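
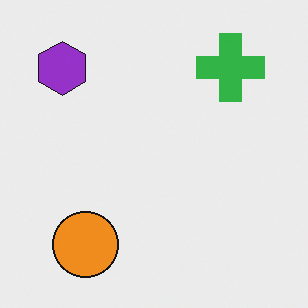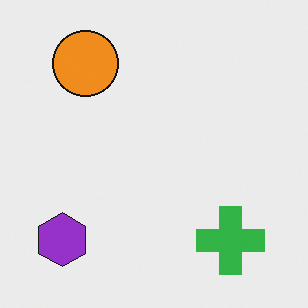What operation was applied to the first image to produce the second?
Flipped vertically (top ↔ bottom).

The orange circle is in the bottom-left of the first image and the top-left of the second — shapes on opposite sides of the horizontal midline have swapped in a mirror flip.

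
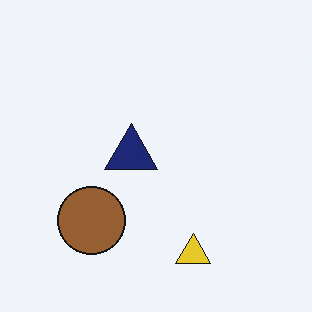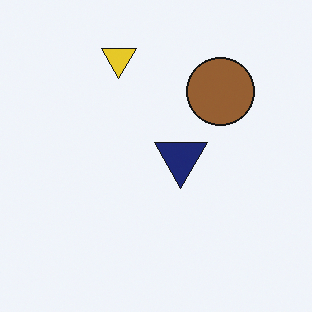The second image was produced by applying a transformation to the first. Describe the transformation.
The image was rotated 180°.

The yellow triangle sits in the bottom of the first image and the top of the second — consistent with a whole-image 180° rotation.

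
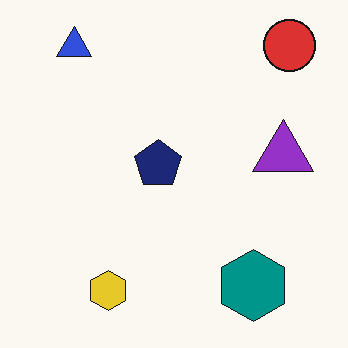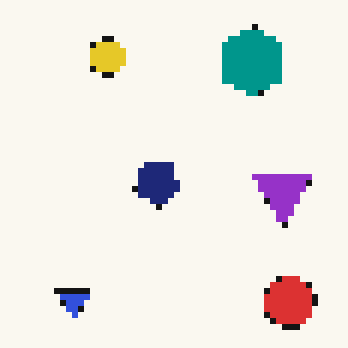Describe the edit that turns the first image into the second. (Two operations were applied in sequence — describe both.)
It was flipped vertically (top ↔ bottom), then pixelated into visible square blocks.

The red circle is in the top-right of the first image and the bottom-right of the second — shapes on opposite sides of the horizontal midline have swapped in a mirror flip. Shapes are reduced to large square blocks; fine edges and outlines are lost — a downscale-then-upscale (mosaic) effect.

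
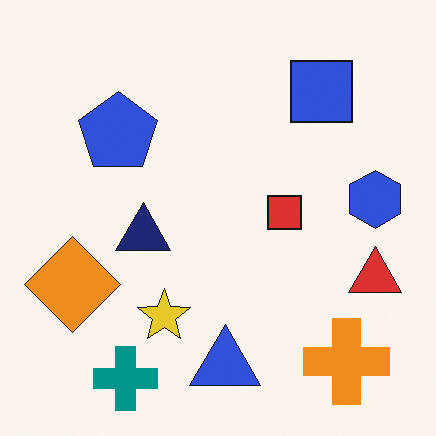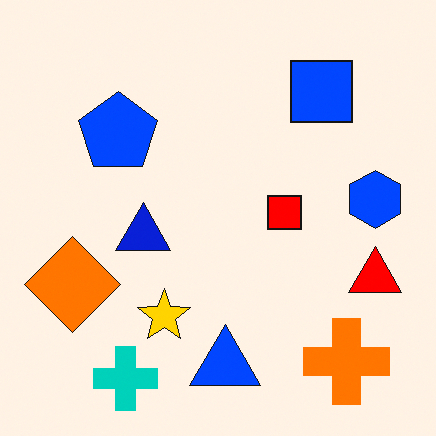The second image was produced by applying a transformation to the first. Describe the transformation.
It was made much more vivid (saturation change).

All colors are more vivid — a global saturation change.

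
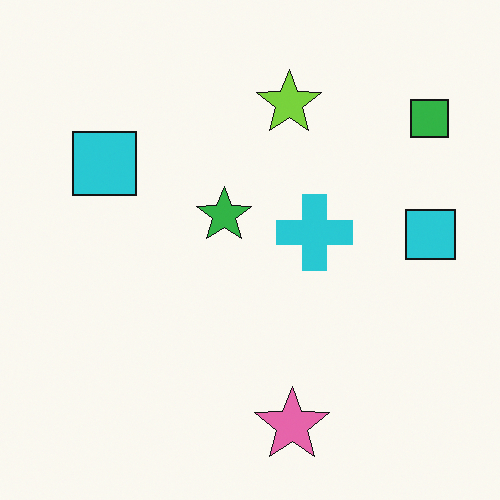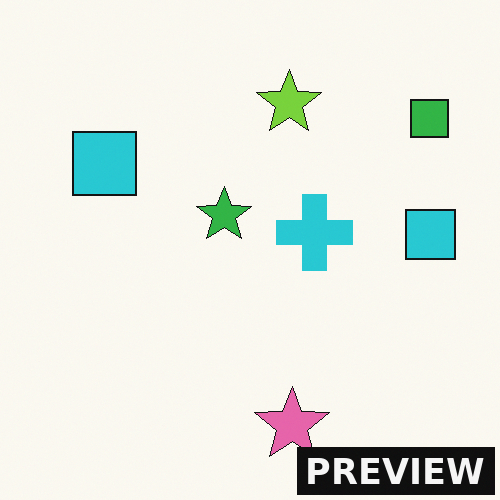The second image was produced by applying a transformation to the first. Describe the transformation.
The transformation is: watermarked with the text "PREVIEW" in the lower-right corner.

A dark label reading "PREVIEW" appears in the lower-right corner.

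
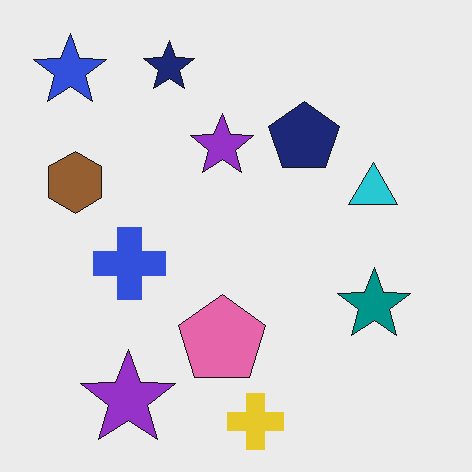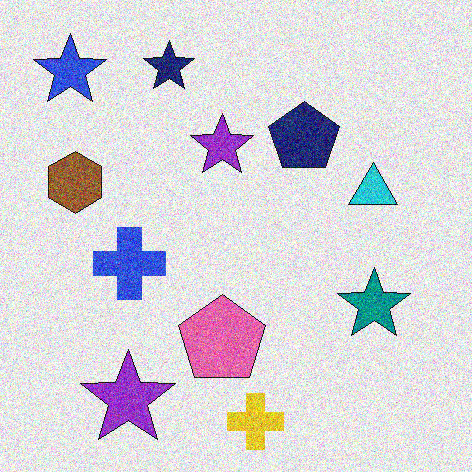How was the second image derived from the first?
This is the original image degraded with a thick layer of grain.

Random speckle covers the whole image, including the flat background.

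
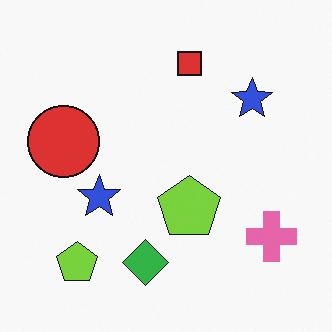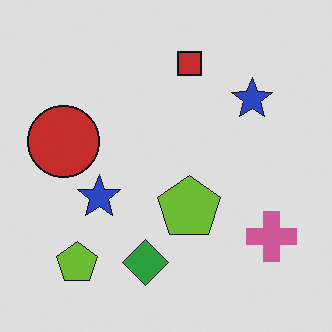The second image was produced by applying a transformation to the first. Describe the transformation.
This is the original image slightly darkened.

Every pixel — background and shapes alike — is uniformly darkened.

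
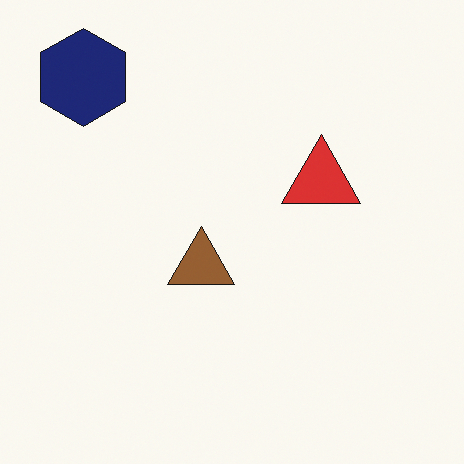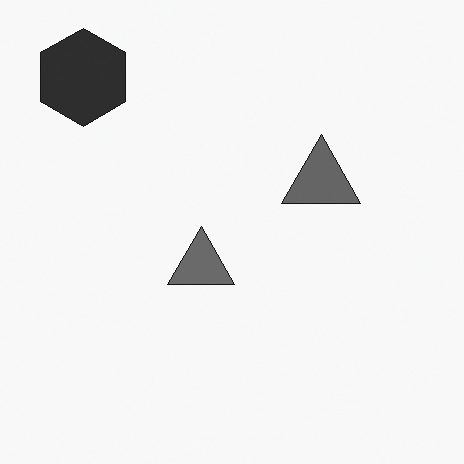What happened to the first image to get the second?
It was converted to grayscale.

All color is removed — every shape is now a shade of grey.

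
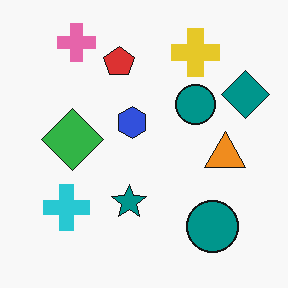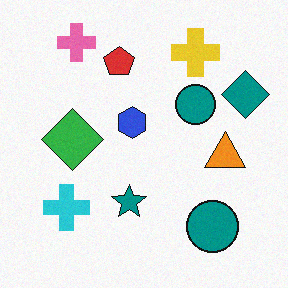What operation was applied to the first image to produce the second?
It was degraded with light additive noise.

Random speckle covers the whole image, including the flat background.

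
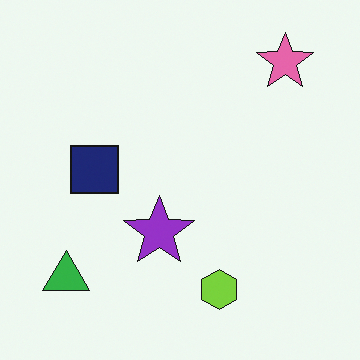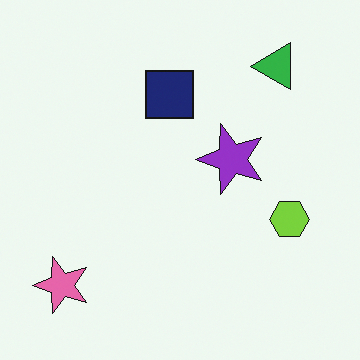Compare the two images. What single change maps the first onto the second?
The transformation is: transposed (reflected across the top-left ↔ bottom-right diagonal).

Shapes have swapped their row and column positions — what was in the top-right is now in the bottom-left — a diagonal reflection.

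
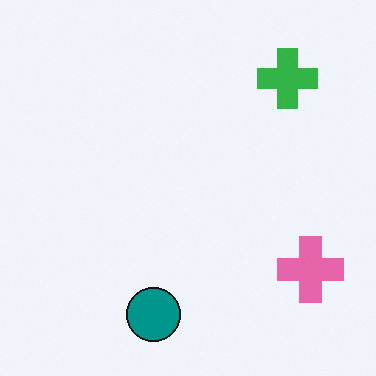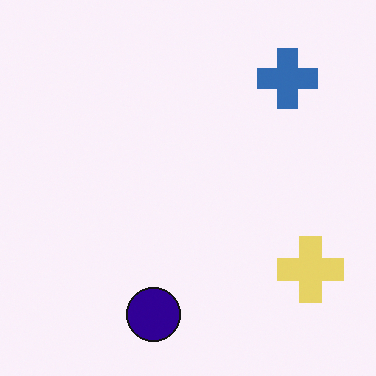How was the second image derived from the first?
The image was hue-shifted by a moderate amount.

Every shape's color has rotated by the same amount around the hue wheel — a uniform hue shift.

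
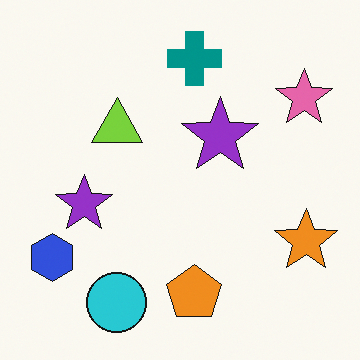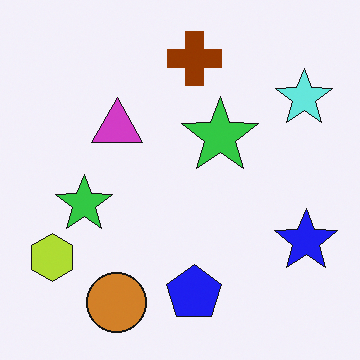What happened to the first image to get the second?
The transformation is: hue-shifted by a large amount.

Every shape's color has rotated by the same amount around the hue wheel — a uniform hue shift.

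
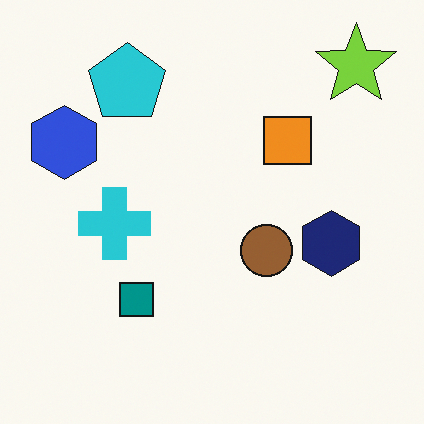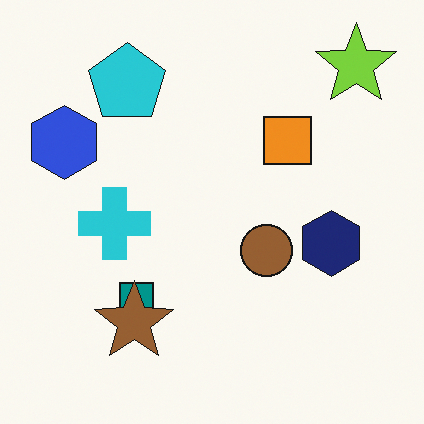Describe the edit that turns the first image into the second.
The second image is the first overlaid with an additional brown star.

A brown star appears in the second image that is absent from the first.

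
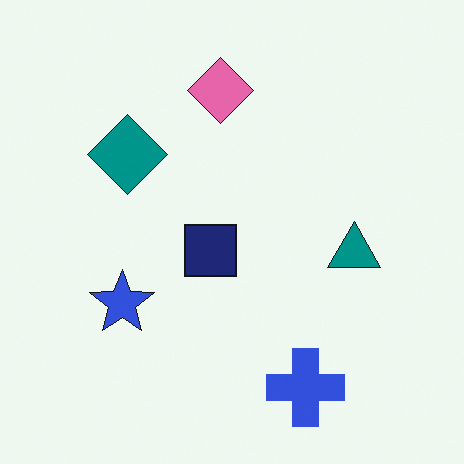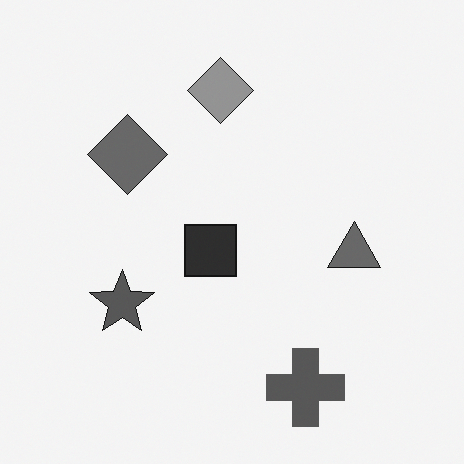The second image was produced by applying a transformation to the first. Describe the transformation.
The second image is the first converted to grayscale.

All color is removed — every shape is now a shade of grey.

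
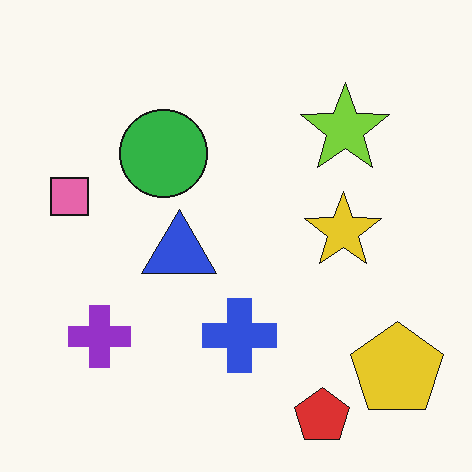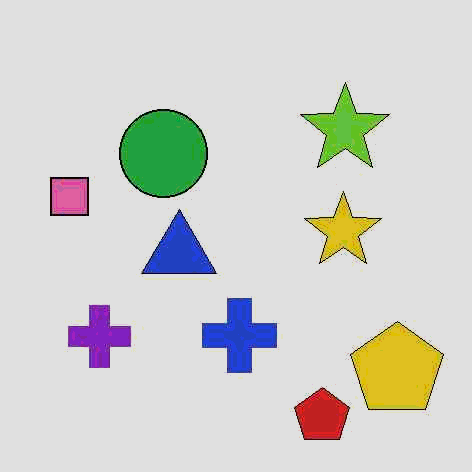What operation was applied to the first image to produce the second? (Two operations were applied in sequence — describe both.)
It was given moderate JPEG compression, then moderately posterized.

Blocky 8×8 compression artifacts appear around shape edges and the flat background shows ringing — characteristic JPEG degradation. Each flat color has snapped to a coarser quantized level — most visibly, the near-white background has dropped to a flat grey.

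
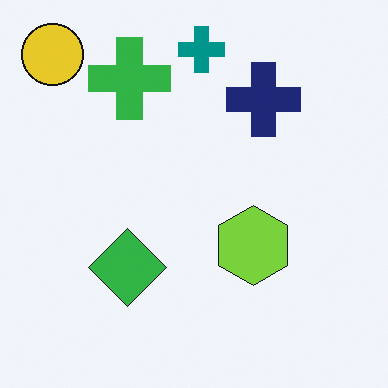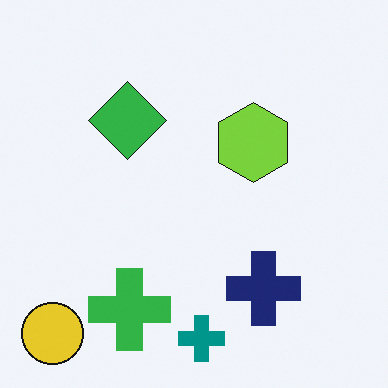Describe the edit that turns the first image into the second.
Flipped vertically (top ↔ bottom).

The teal cross is in the top of the first image and the bottom of the second — shapes on opposite sides of the horizontal midline have swapped in a mirror flip.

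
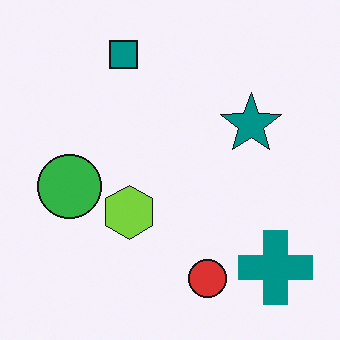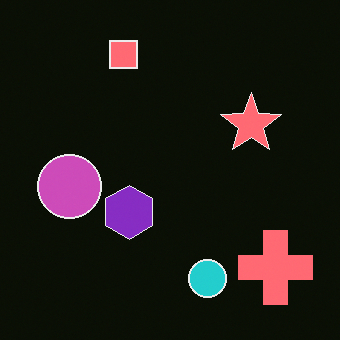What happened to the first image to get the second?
Color-inverted (negative).

The light background has become dark and every shape's color is its complement — a photographic negative.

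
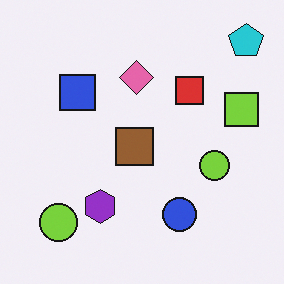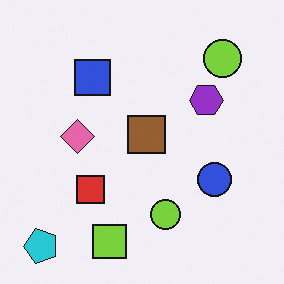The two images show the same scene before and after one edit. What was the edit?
The image was transposed (reflected across the top-left ↔ bottom-right diagonal).

Shapes have swapped their row and column positions — what was in the top-right is now in the bottom-left — a diagonal reflection.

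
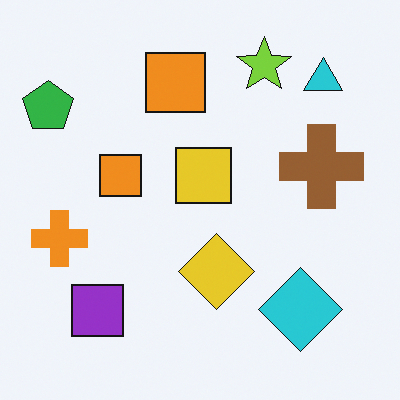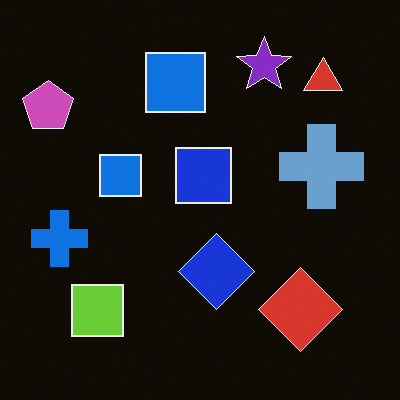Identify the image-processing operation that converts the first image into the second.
The image was color-inverted (negative).

The light background has become dark and every shape's color is its complement — a photographic negative.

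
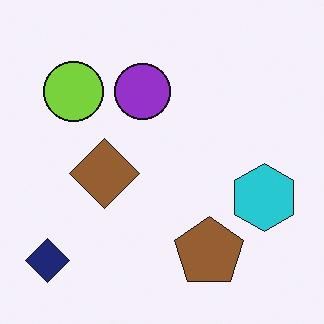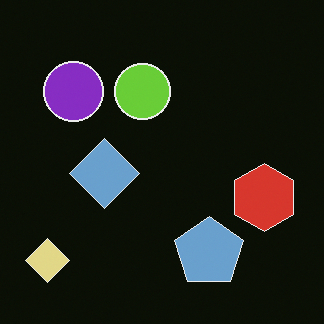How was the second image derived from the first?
It was color-inverted (negative).

The light background has become dark and every shape's color is its complement — a photographic negative.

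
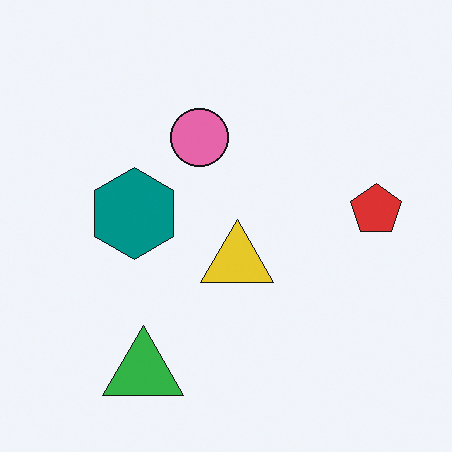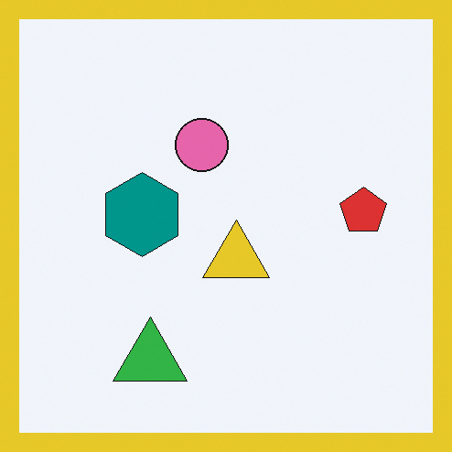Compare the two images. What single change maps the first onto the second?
The second image is the first framed with a yellow border.

A solid yellow frame runs around the edge of the second image, with the content slightly shrunk inside it.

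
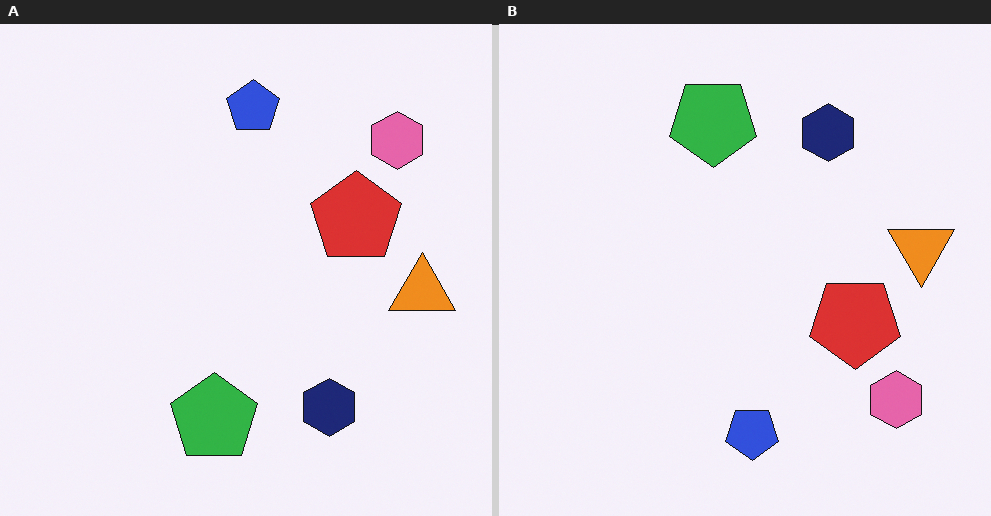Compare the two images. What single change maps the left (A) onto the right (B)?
This is the original image flipped vertically (top ↔ bottom).

The blue pentagon is in the top of the left (A) image and the bottom of the right (B) — shapes on opposite sides of the horizontal midline have swapped in a mirror flip.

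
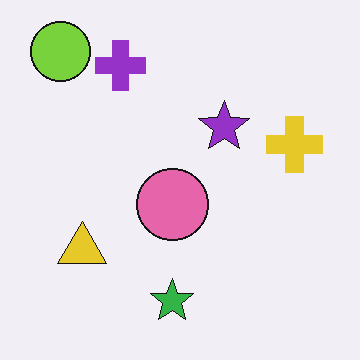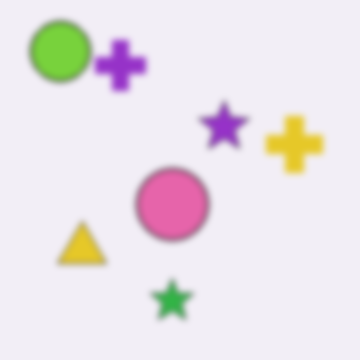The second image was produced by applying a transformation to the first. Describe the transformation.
This is the original image noticeably gaussian-blurred.

Shape edges and outlines are uniformly softened across the whole image.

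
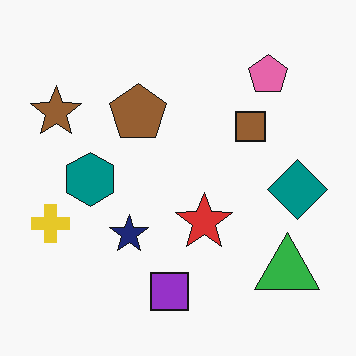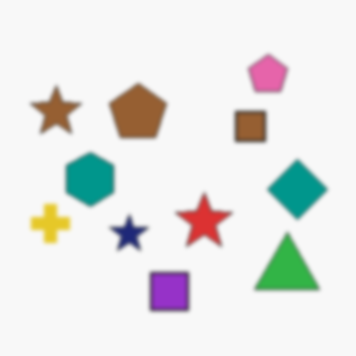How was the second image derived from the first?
This is the original image given a subtle gaussian blur.

Shape edges and outlines are uniformly softened across the whole image.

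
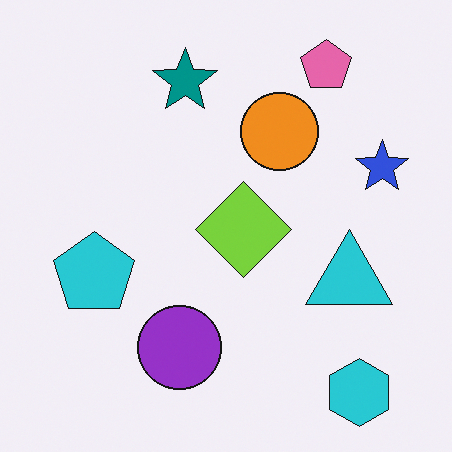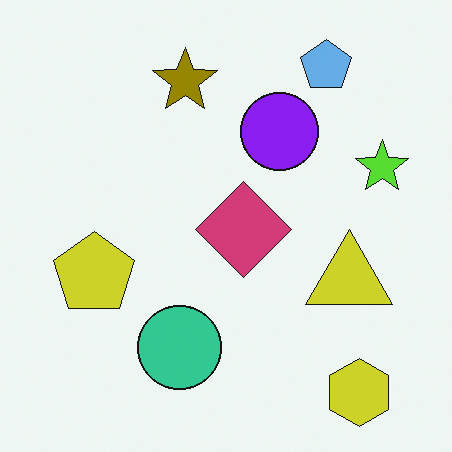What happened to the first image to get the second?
It was hue-shifted through roughly half the color wheel.

Every shape's color has rotated by the same amount around the hue wheel — a uniform hue shift.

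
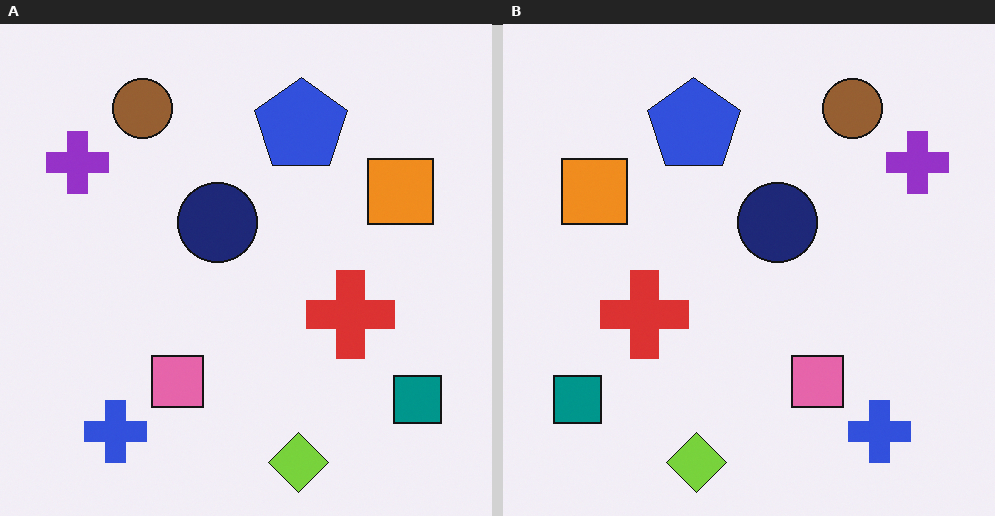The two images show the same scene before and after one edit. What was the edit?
The transformation is: flipped horizontally (left ↔ right).

The teal square is in the bottom-right of the left (A) image and the bottom-left of the right (B) — shapes on opposite sides of the vertical midline have swapped in a mirror flip.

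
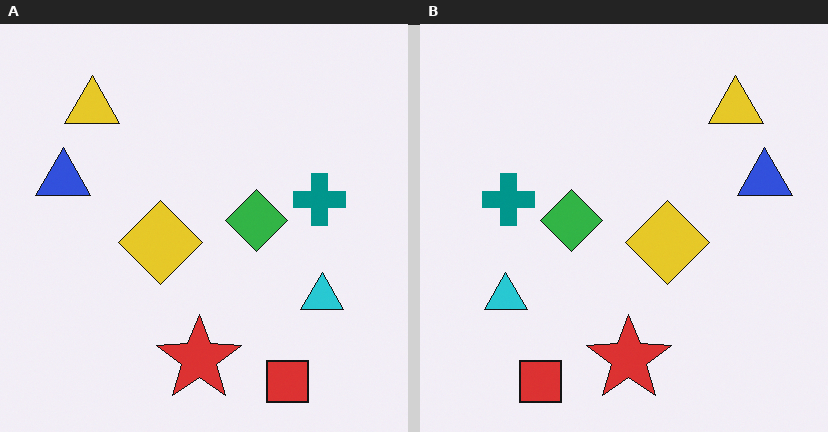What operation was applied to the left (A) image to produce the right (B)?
The image was flipped horizontally (left ↔ right).

The blue triangle is in the left of the left (A) image and the right of the right (B) — shapes on opposite sides of the vertical midline have swapped in a mirror flip.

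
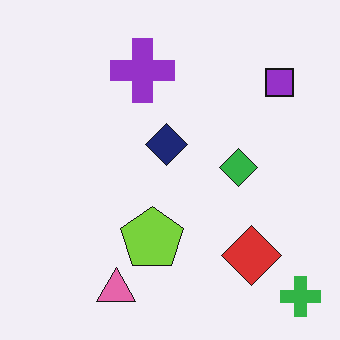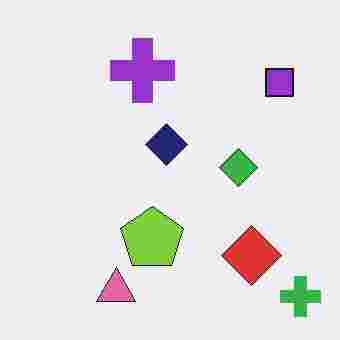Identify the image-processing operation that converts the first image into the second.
It was heavily JPEG-compressed with obvious blocking artifacts.

Blocky 8×8 compression artifacts appear around shape edges and the flat background shows ringing — characteristic JPEG degradation.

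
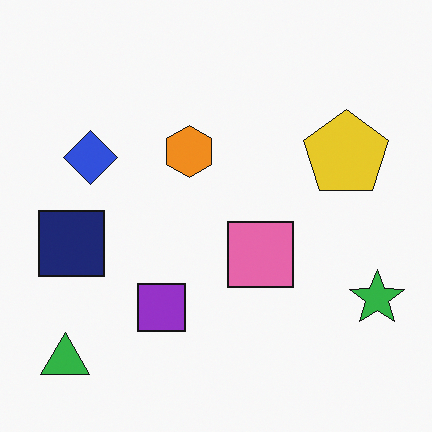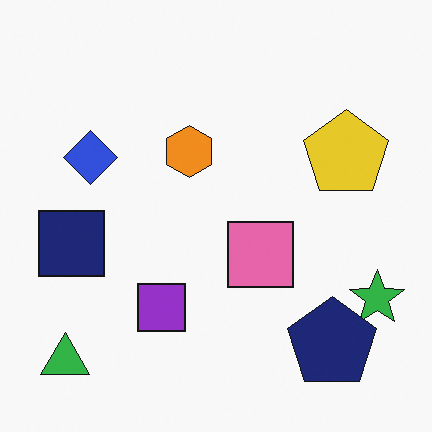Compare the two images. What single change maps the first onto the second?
The image was overlaid with an additional navy pentagon.

A navy pentagon appears in the second image that is absent from the first.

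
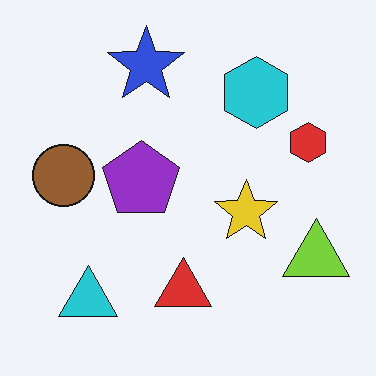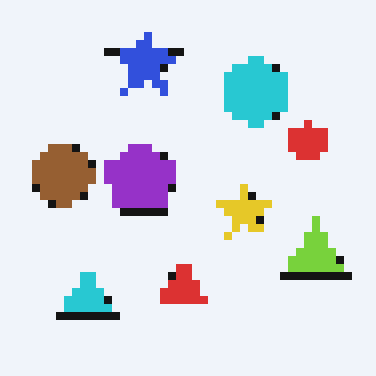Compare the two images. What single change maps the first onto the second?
The transformation is: pixelated into visible square blocks.

Shapes are reduced to large square blocks; fine edges and outlines are lost — a downscale-then-upscale (mosaic) effect.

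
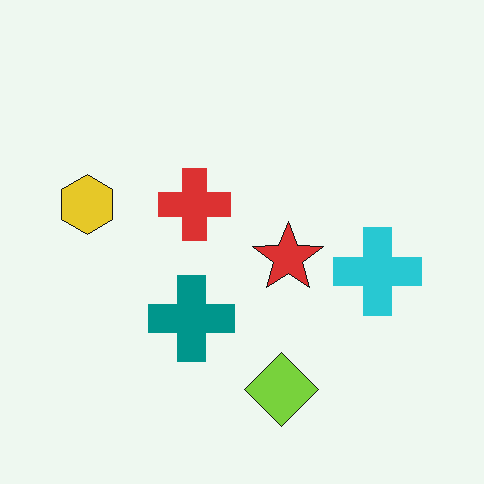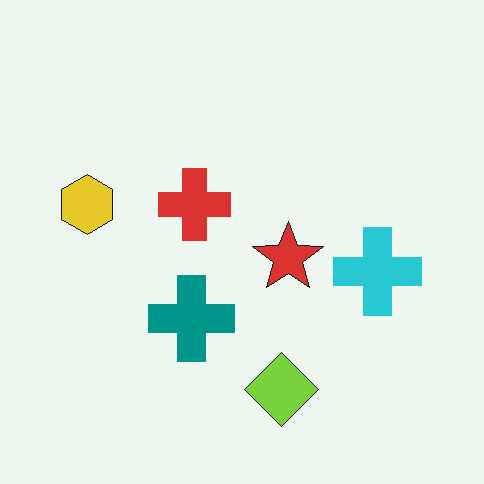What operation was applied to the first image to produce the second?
The second image is the first JPEG-compressed with visible artifacts.

Blocky 8×8 compression artifacts appear around shape edges and the flat background shows ringing — characteristic JPEG degradation.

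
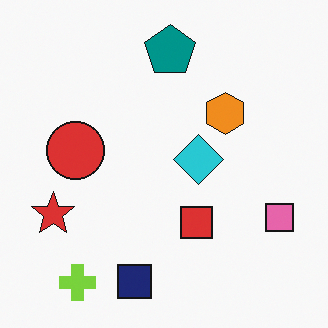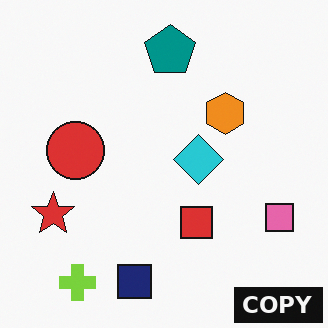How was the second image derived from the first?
The second image is the first watermarked with the text "COPY" in the lower-right corner.

A dark label reading "COPY" appears in the lower-right corner.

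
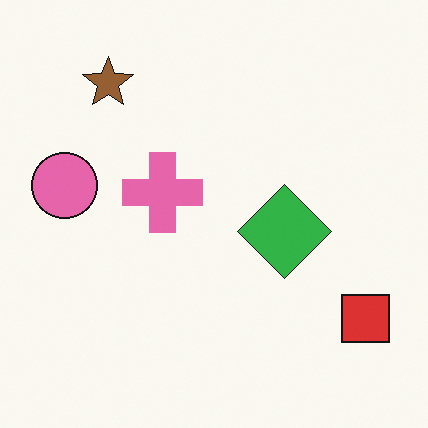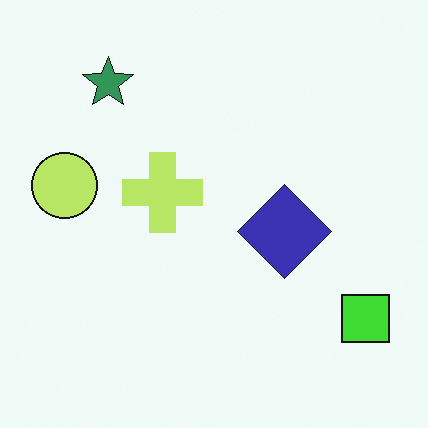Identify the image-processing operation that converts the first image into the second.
This is the original image hue-shifted by a moderate amount.

Every shape's color has rotated by the same amount around the hue wheel — a uniform hue shift.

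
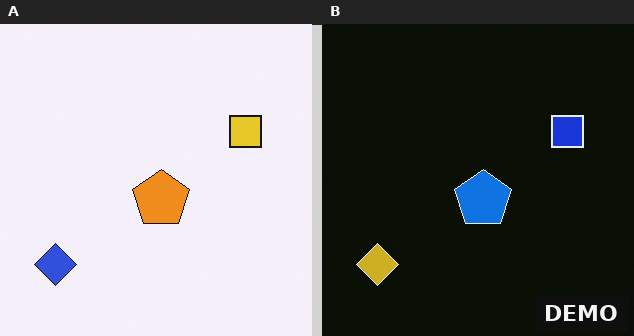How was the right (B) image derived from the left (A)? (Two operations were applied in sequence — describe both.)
It was color-inverted (negative), then watermarked with the text "DEMO" in the lower-right corner.

The light background has become dark and every shape's color is its complement — a photographic negative. A dark label reading "DEMO" appears in the lower-right corner.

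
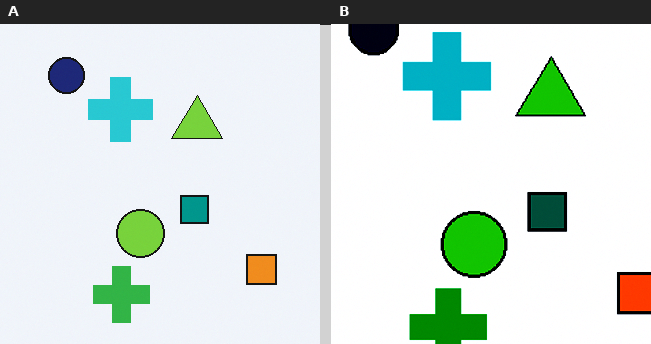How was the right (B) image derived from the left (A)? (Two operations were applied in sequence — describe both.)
This is the original image cropped slightly and scaled back up, then given much higher contrast.

The visible shapes are larger and the field of view is narrower; shapes near the original edges may be partly or wholly outside the frame — a crop-and-rescale. Tones are pushed away from mid-grey across the whole image — a global contrast change.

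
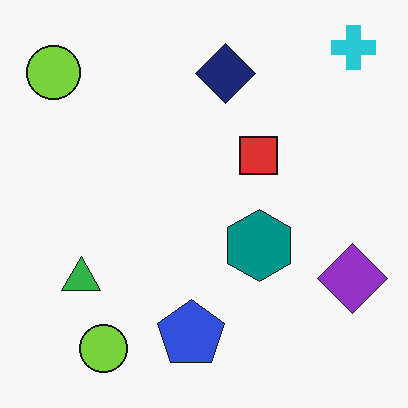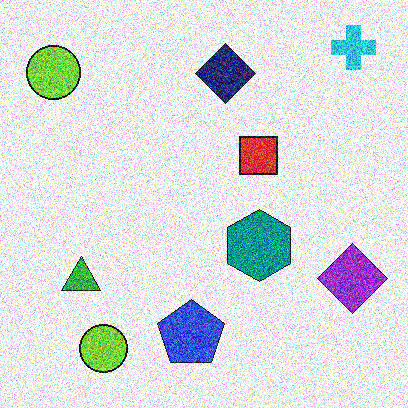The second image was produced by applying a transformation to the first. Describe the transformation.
Degraded with a thick layer of grain.

Random speckle covers the whole image, including the flat background.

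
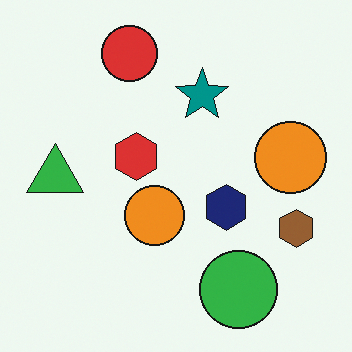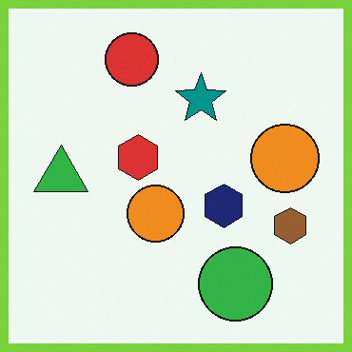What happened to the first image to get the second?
The second image is the first framed with a lime border.

A solid lime frame runs around the edge of the second image, with the content slightly shrunk inside it.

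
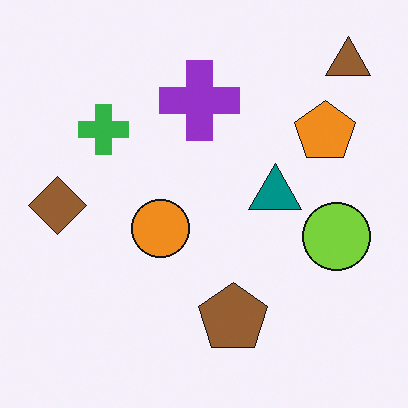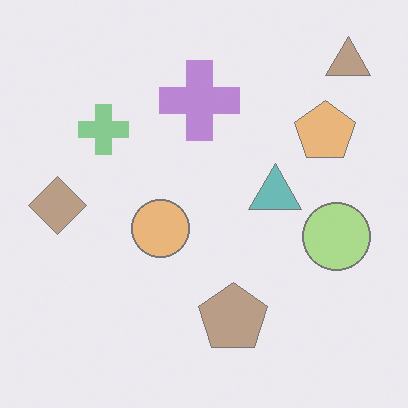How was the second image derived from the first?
The second image is the first washed out (contrast reduced).

Tones are pushed toward mid-grey across the whole image — a global contrast change.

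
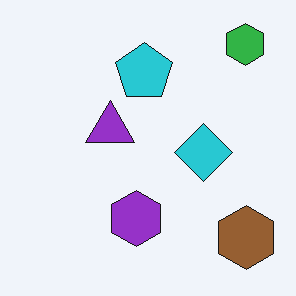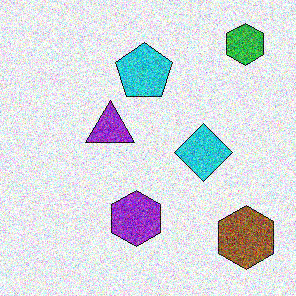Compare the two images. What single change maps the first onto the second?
Degraded with heavy additive noise.

Random speckle covers the whole image, including the flat background.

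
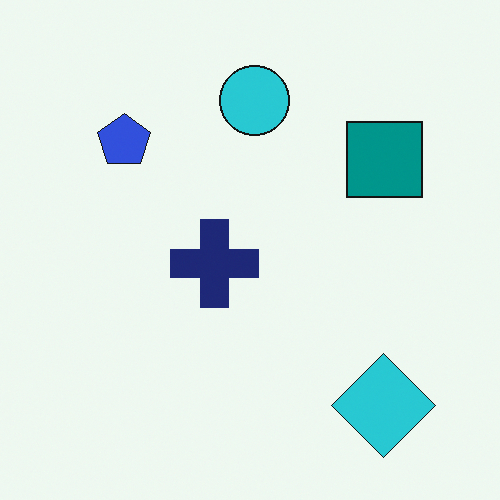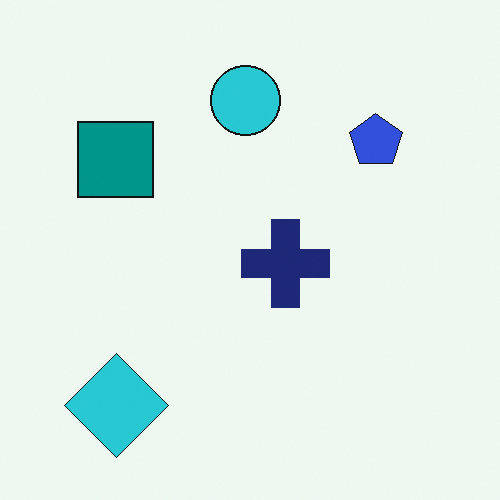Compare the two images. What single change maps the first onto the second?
Flipped horizontally (left ↔ right).

The teal square is in the top-right of the first image and the top-left of the second — shapes on opposite sides of the vertical midline have swapped in a mirror flip.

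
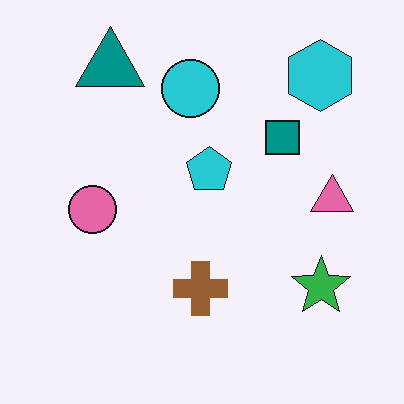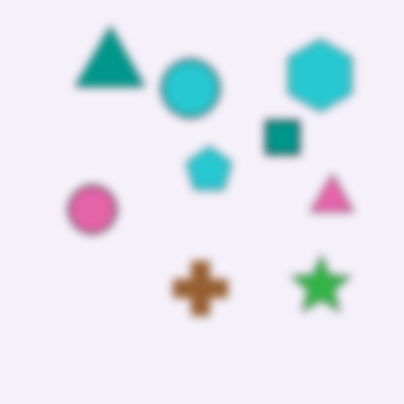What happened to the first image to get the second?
This is the original image noticeably gaussian-blurred.

Shape edges and outlines are uniformly softened across the whole image.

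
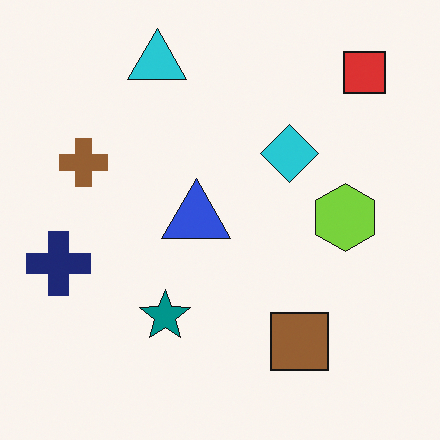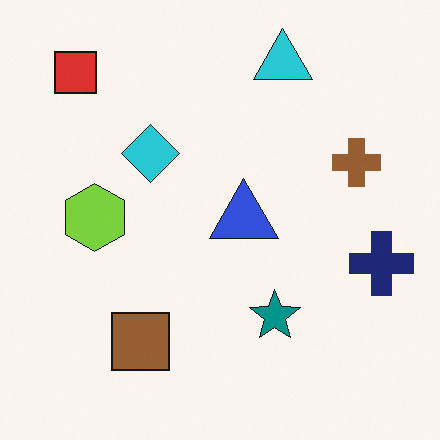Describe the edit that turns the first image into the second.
The image was flipped horizontally (left ↔ right).

The navy cross is in the left of the first image and the right of the second — shapes on opposite sides of the vertical midline have swapped in a mirror flip.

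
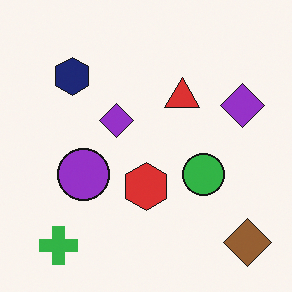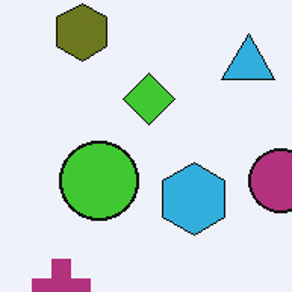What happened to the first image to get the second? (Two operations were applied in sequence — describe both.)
It was cropped slightly and scaled back up, then hue-shifted through roughly half the color wheel.

The visible shapes are larger and the field of view is narrower; shapes near the original edges may be partly or wholly outside the frame — a crop-and-rescale. Every shape's color has rotated by the same amount around the hue wheel — a uniform hue shift.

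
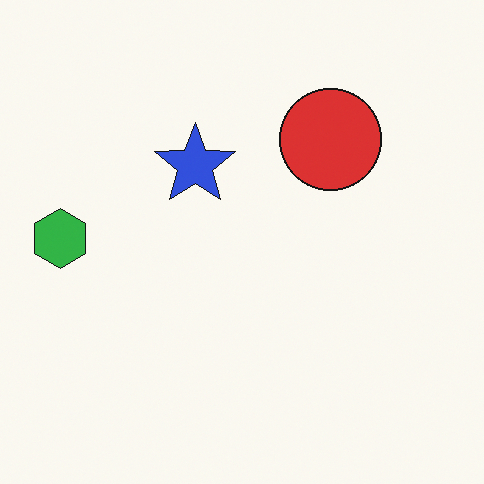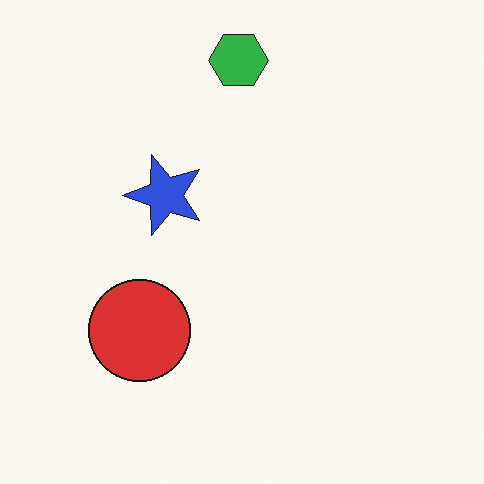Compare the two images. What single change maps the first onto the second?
The transformation is: transposed (reflected across the top-left ↔ bottom-right diagonal).

Shapes have swapped their row and column positions — what was in the top-right is now in the bottom-left — a diagonal reflection.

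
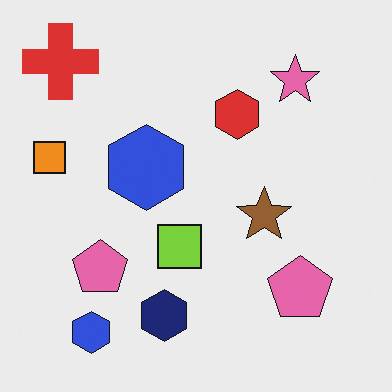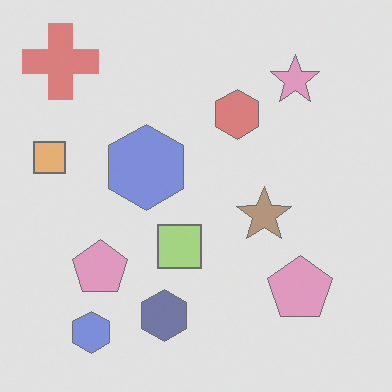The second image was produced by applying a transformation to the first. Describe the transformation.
It was washed out (contrast reduced).

Tones are pushed toward mid-grey across the whole image — a global contrast change.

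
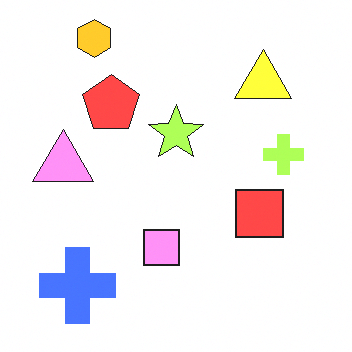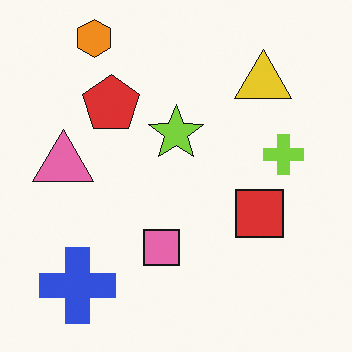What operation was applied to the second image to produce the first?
It was noticeably brightened.

Every pixel — background and shapes alike — is uniformly brightened.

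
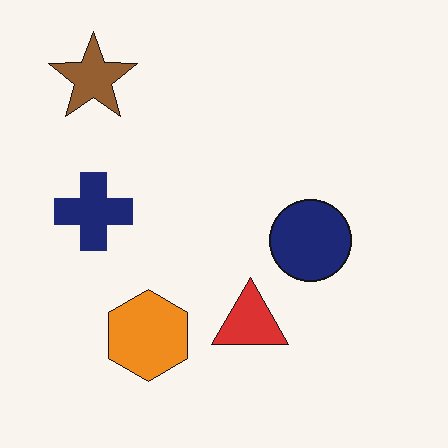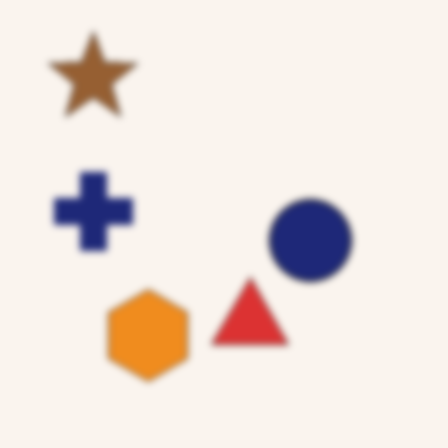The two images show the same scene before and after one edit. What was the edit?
The image was noticeably gaussian-blurred.

Shape edges and outlines are uniformly softened across the whole image.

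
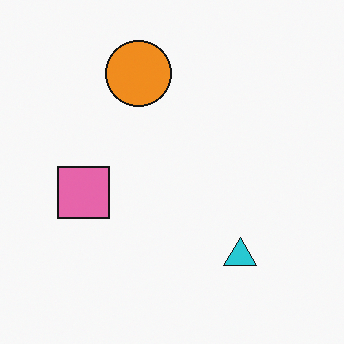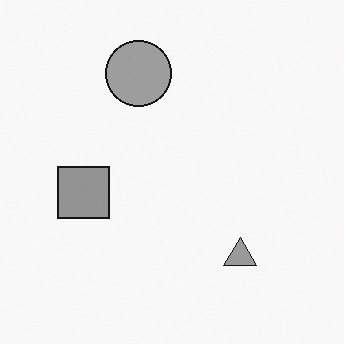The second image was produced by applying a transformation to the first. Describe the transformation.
The transformation is: converted to grayscale.

All color is removed — every shape is now a shade of grey.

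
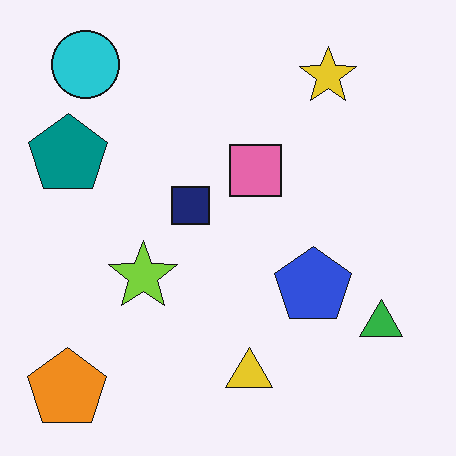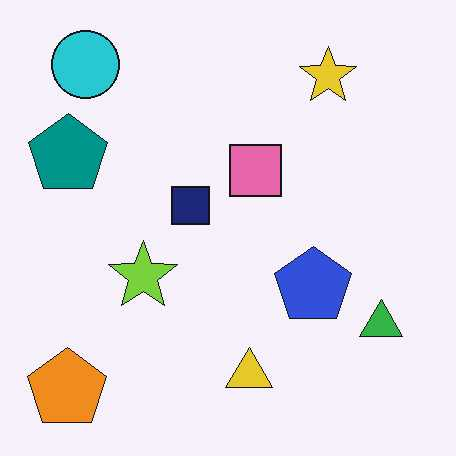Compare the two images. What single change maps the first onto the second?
This is the original image given moderate JPEG compression.

Blocky 8×8 compression artifacts appear around shape edges and the flat background shows ringing — characteristic JPEG degradation.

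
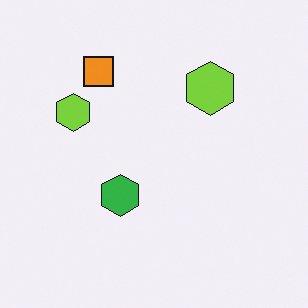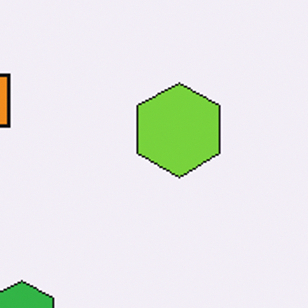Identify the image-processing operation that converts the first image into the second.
It was cropped tightly and scaled back up.

The visible shapes are larger and the field of view is narrower; shapes near the original edges may be partly or wholly outside the frame — a crop-and-rescale.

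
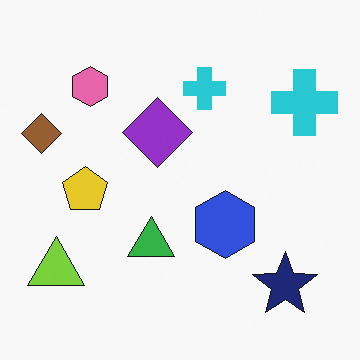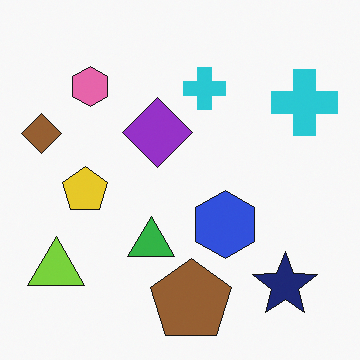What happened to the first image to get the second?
The transformation is: overlaid with an additional brown pentagon.

A brown pentagon appears in the second image that is absent from the first.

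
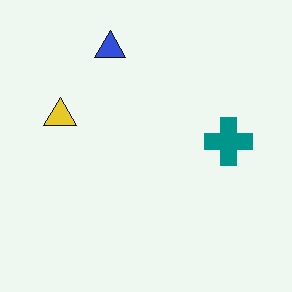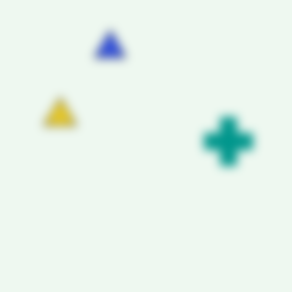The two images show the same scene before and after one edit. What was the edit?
The transformation is: moderately blurred.

Shape edges and outlines are uniformly softened across the whole image.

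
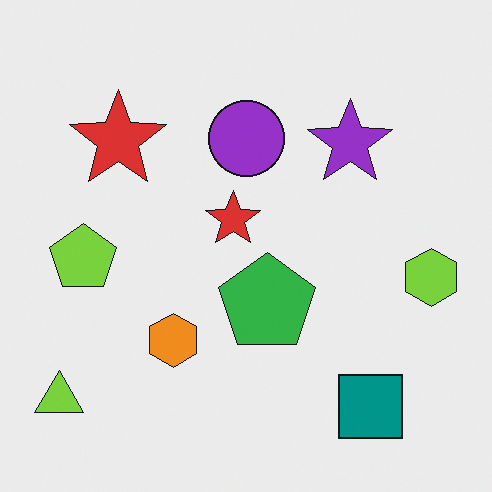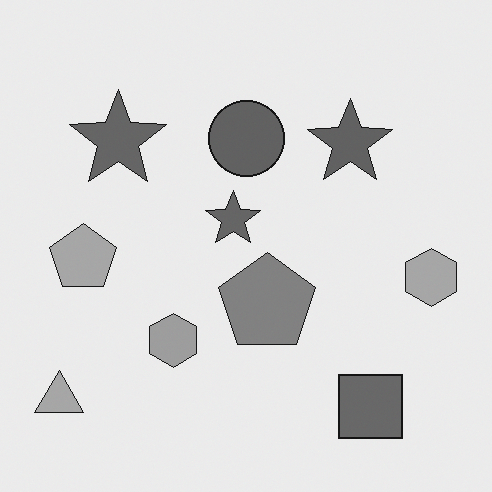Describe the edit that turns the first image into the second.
The transformation is: converted to grayscale.

All color is removed — every shape is now a shade of grey.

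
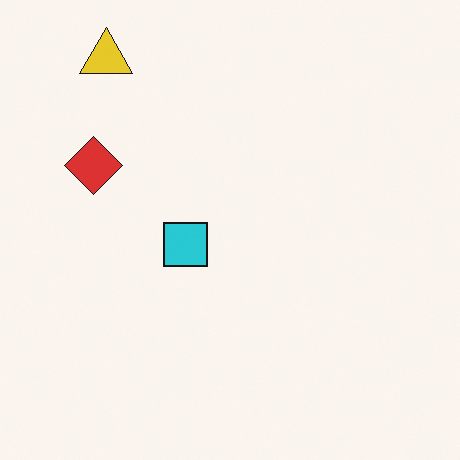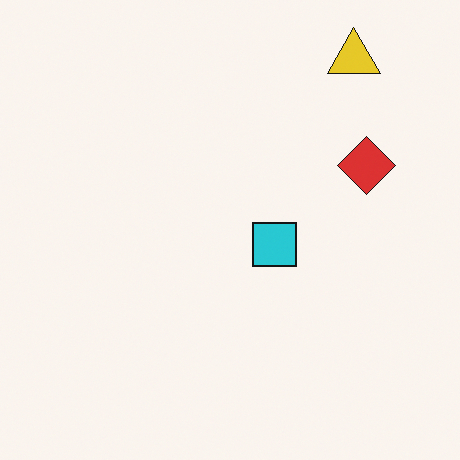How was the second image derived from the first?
The transformation is: flipped horizontally (left ↔ right).

The red diamond is in the left of the first image and the right of the second — shapes on opposite sides of the vertical midline have swapped in a mirror flip.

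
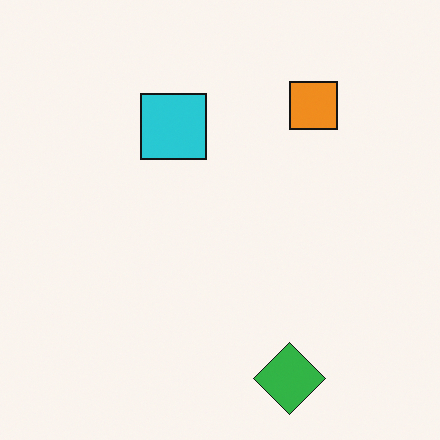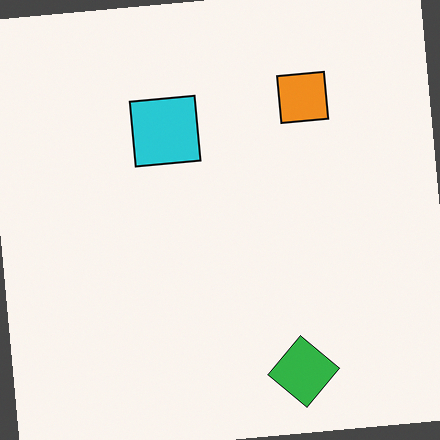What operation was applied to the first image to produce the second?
Rotated counter-clockwise by a slight angle.

Every shape is tilted by the same angle and the image corners show triangular fill wedges — a whole-image rotation by a non-right angle.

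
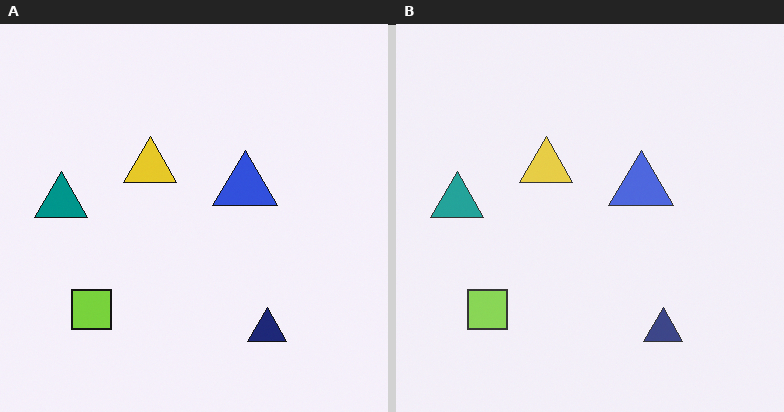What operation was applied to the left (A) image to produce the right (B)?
It was given slightly reduced contrast.

Tones are pushed toward mid-grey across the whole image — a global contrast change.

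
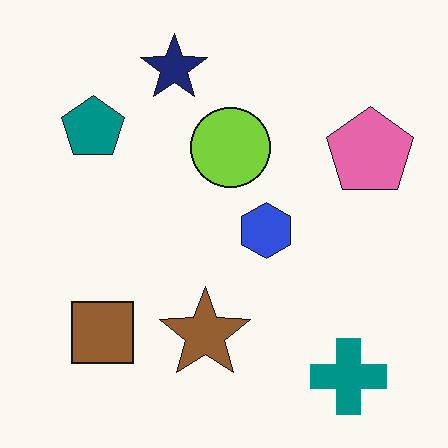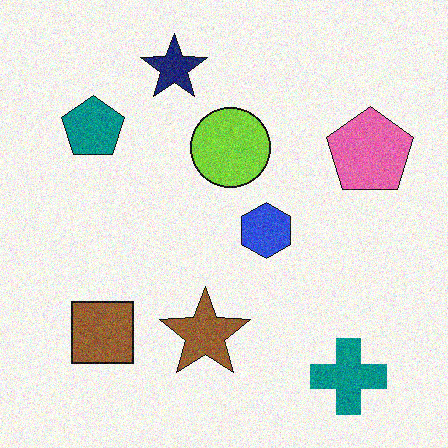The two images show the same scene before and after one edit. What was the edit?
It was degraded with moderate additive noise.

Random speckle covers the whole image, including the flat background.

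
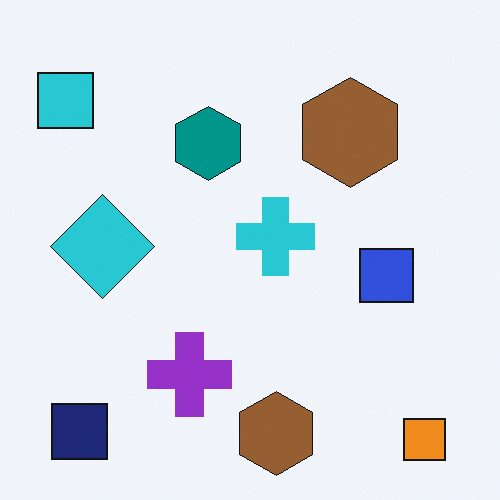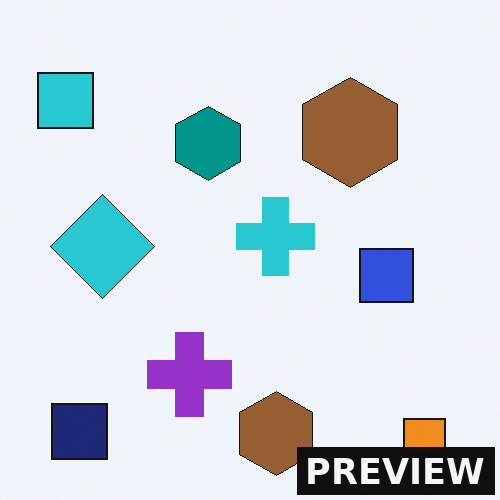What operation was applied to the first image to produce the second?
It was watermarked with the text "PREVIEW" in the lower-right corner.

A dark label reading "PREVIEW" appears in the lower-right corner.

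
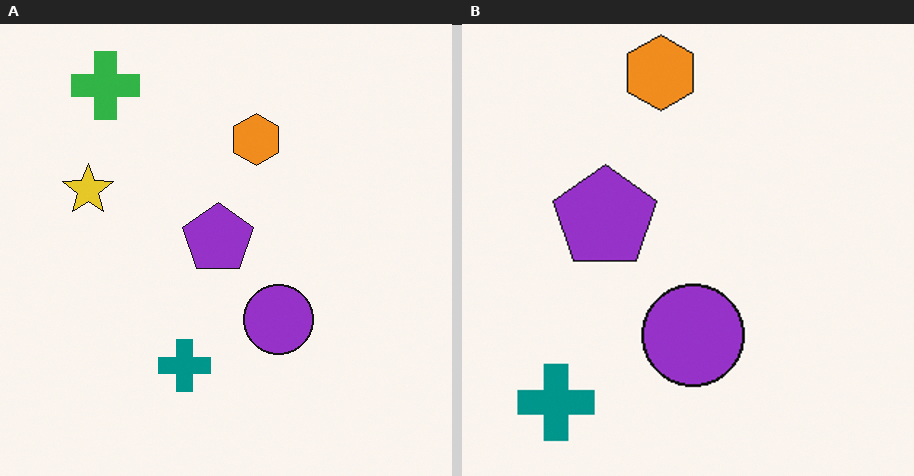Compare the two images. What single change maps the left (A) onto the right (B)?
It was cropped to a modestly smaller region and rescaled.

The visible shapes are larger and the field of view is narrower; shapes near the original edges may be partly or wholly outside the frame — a crop-and-rescale.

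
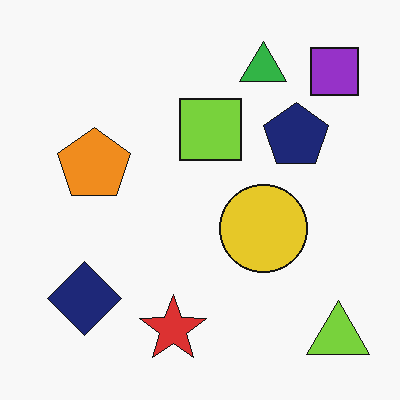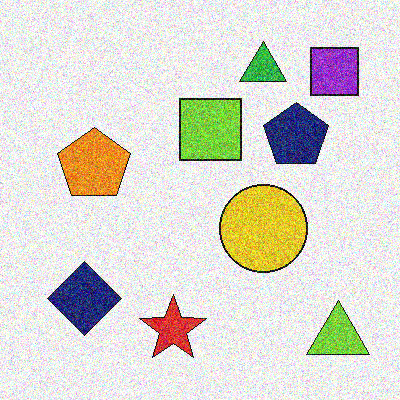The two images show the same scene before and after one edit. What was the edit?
This is the original image degraded with heavy additive noise.

Random speckle covers the whole image, including the flat background.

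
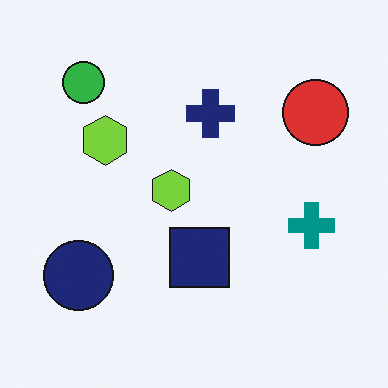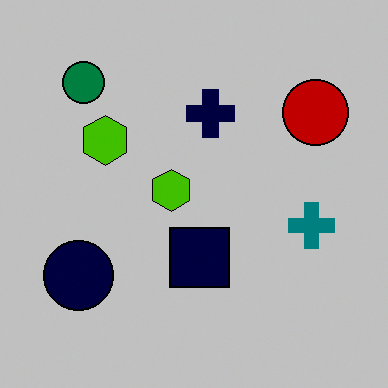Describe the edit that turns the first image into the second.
The transformation is: aggressively posterized.

Each flat color has snapped to a coarser quantized level — most visibly, the near-white background has dropped to a flat grey.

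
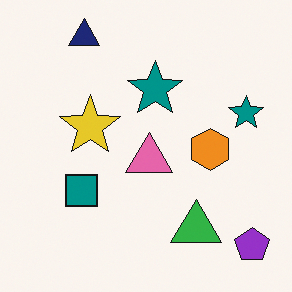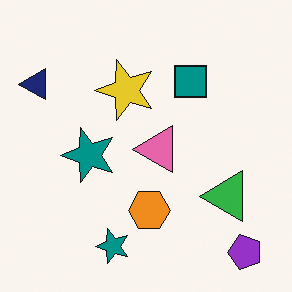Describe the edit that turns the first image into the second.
Transposed (reflected across the top-left ↔ bottom-right diagonal).

Shapes have swapped their row and column positions — what was in the top-right is now in the bottom-left — a diagonal reflection.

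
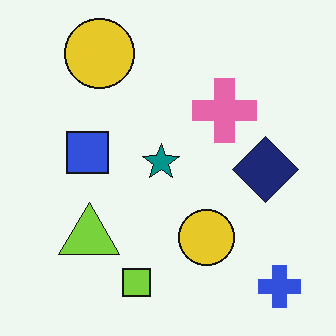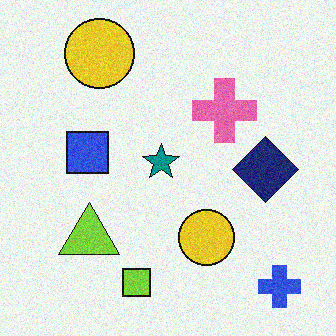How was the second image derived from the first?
The transformation is: degraded with visible gaussian noise.

Random speckle covers the whole image, including the flat background.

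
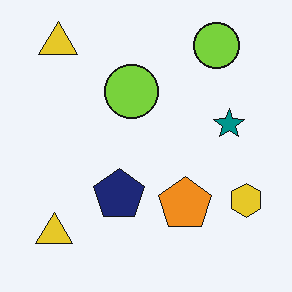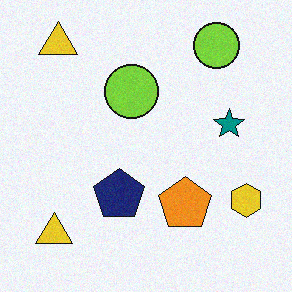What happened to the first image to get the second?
The image was degraded with subtle gaussian noise.

Random speckle covers the whole image, including the flat background.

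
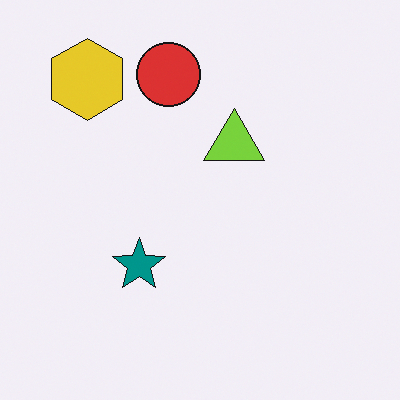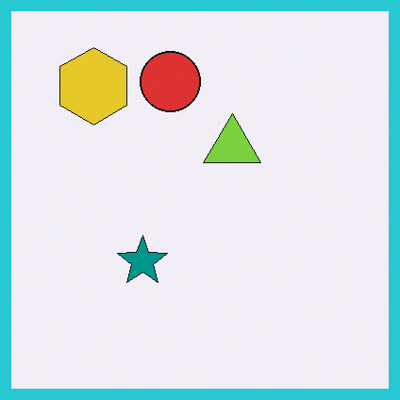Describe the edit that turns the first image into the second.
This is the original image framed with a cyan border.

A solid cyan frame runs around the edge of the second image, with the content slightly shrunk inside it.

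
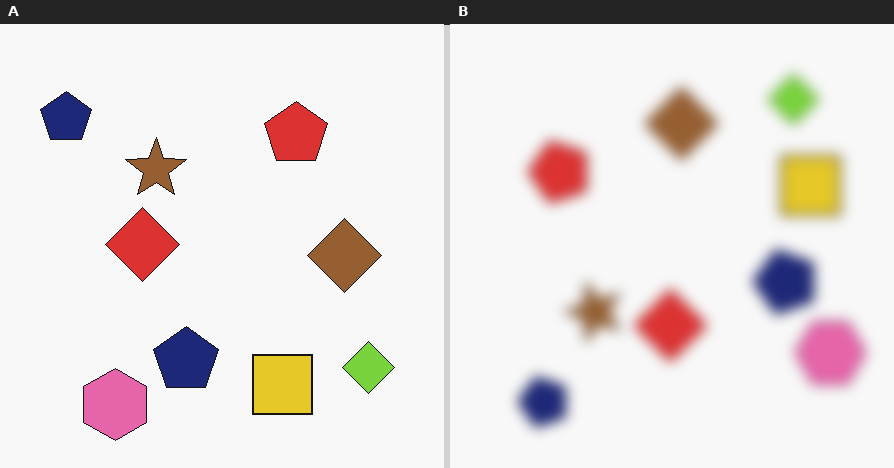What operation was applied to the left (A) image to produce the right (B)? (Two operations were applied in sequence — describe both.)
It was rotated 90° counter-clockwise, then strongly gaussian-blurred.

The pink hexagon sits in the bottom-left of the left (A) image and the bottom-right of the right (B) — consistent with a whole-image 90° counter-clockwise rotation. Shape edges and outlines are uniformly softened across the whole image.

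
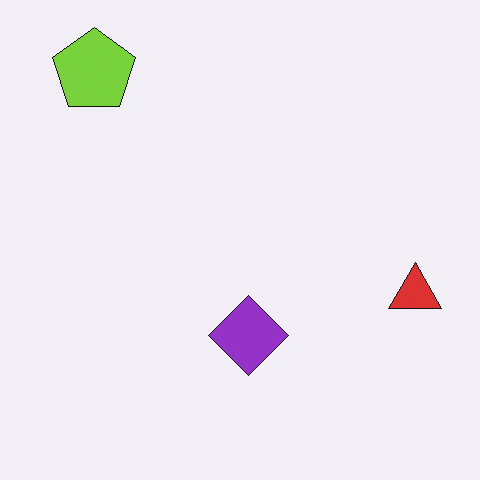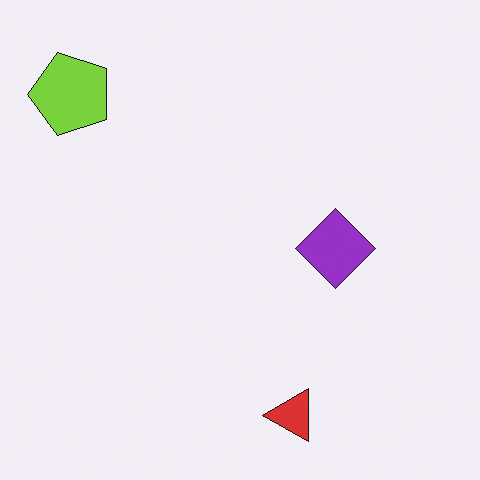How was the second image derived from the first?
Transposed (reflected across the top-left ↔ bottom-right diagonal).

Shapes have swapped their row and column positions — what was in the top-right is now in the bottom-left — a diagonal reflection.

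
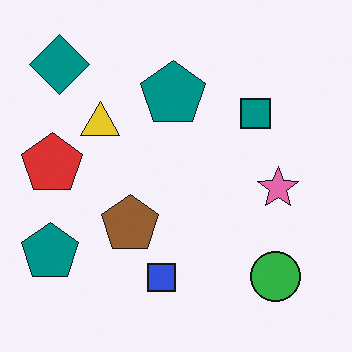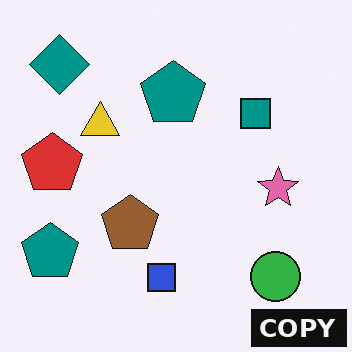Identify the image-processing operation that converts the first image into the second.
This is the original image watermarked with the text "COPY" in the lower-right corner.

A dark label reading "COPY" appears in the lower-right corner.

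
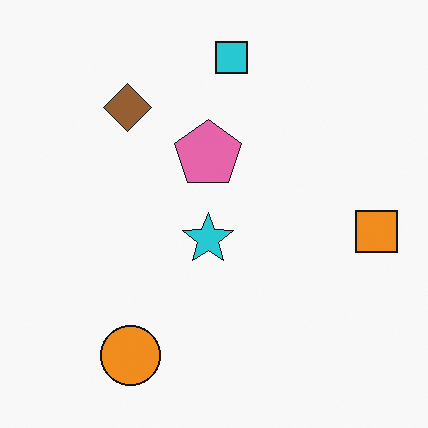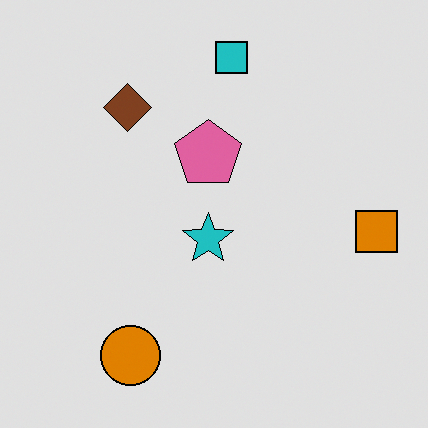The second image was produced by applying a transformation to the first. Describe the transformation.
The image was moderately posterized.

Each flat color has snapped to a coarser quantized level — most visibly, the near-white background has dropped to a flat grey.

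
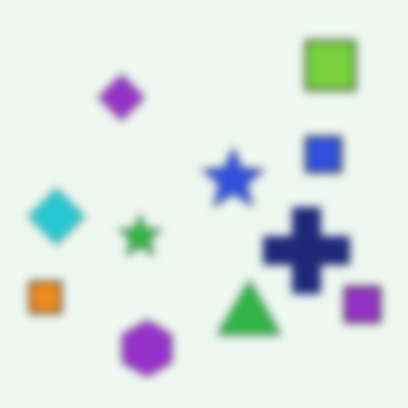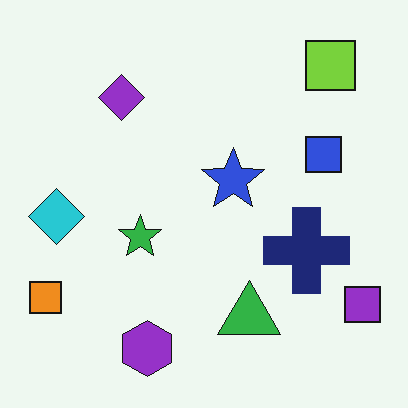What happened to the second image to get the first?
This is the original image moderately blurred.

Shape edges and outlines are uniformly softened across the whole image.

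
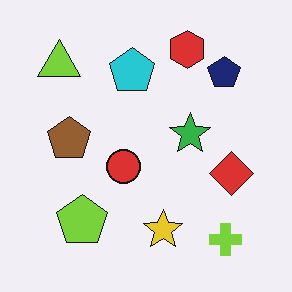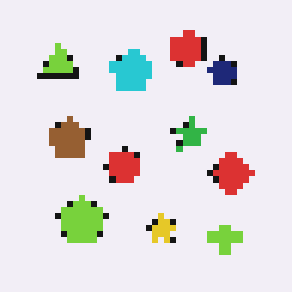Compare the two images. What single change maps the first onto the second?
It was moderately pixelated.

Shapes are reduced to large square blocks; fine edges and outlines are lost — a downscale-then-upscale (mosaic) effect.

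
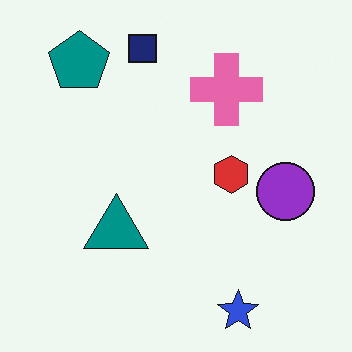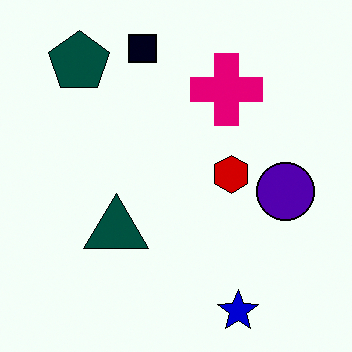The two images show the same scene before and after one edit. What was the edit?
The second image is the first given much higher contrast.

Tones are pushed away from mid-grey across the whole image — a global contrast change.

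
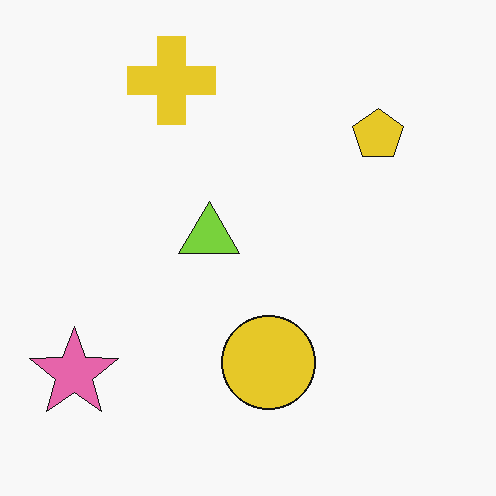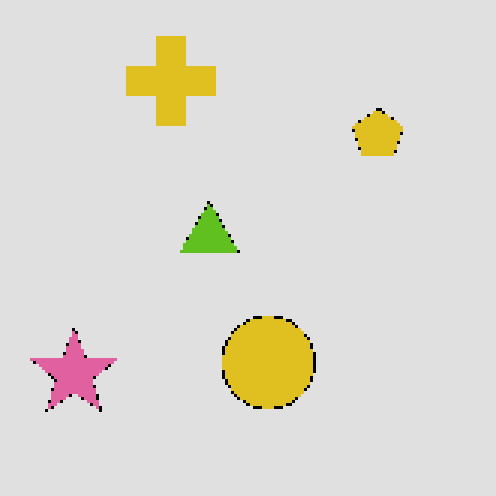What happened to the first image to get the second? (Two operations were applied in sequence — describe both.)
This is the original image posterized to a reduced palette, then mildly pixelated.

Each flat color has snapped to a coarser quantized level — most visibly, the near-white background has dropped to a flat grey. Shapes are reduced to large square blocks; fine edges and outlines are lost — a downscale-then-upscale (mosaic) effect.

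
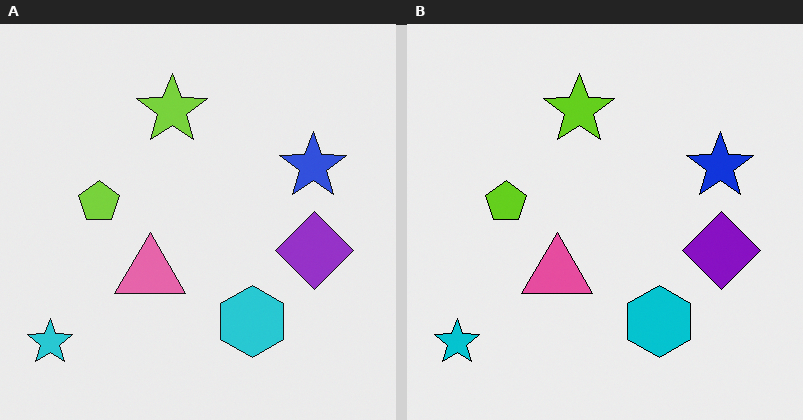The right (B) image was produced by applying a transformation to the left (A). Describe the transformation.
The right (B) image is the left (A) given slightly increased contrast.

Tones are pushed away from mid-grey across the whole image — a global contrast change.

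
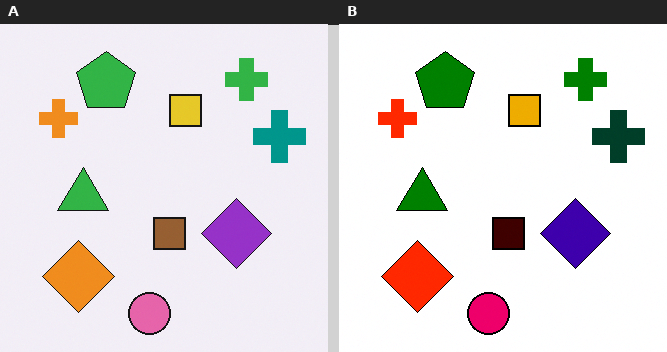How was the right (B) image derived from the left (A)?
The transformation is: given much higher contrast.

Tones are pushed away from mid-grey across the whole image — a global contrast change.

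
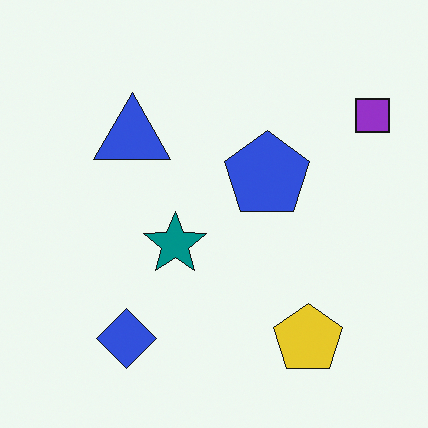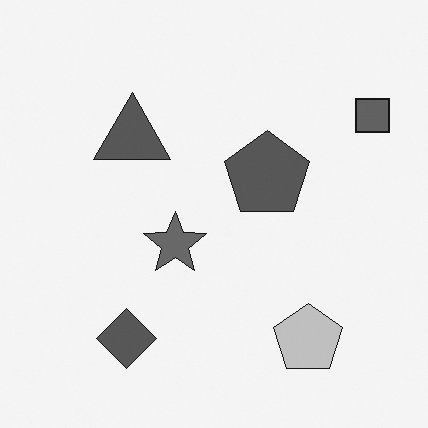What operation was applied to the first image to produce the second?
It was converted to grayscale.

All color is removed — every shape is now a shade of grey.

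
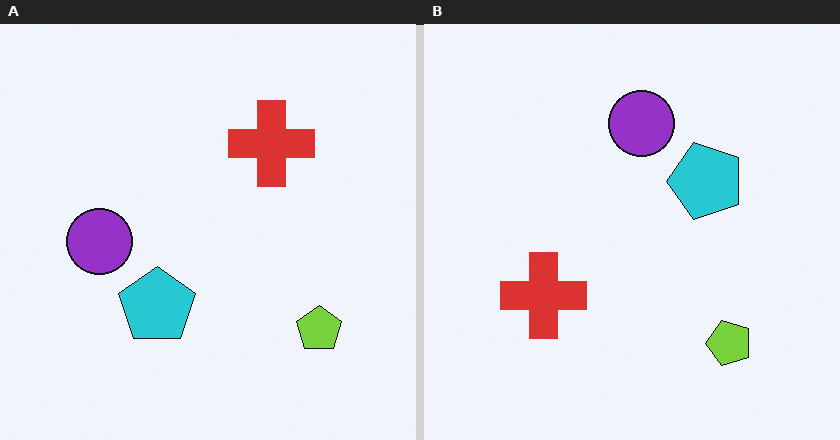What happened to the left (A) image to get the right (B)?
It was transposed (reflected across the top-left ↔ bottom-right diagonal).

Shapes have swapped their row and column positions — what was in the top-right is now in the bottom-left — a diagonal reflection.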